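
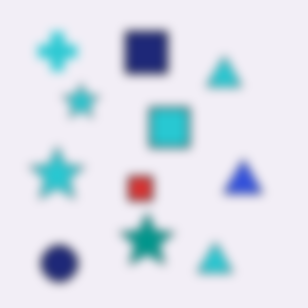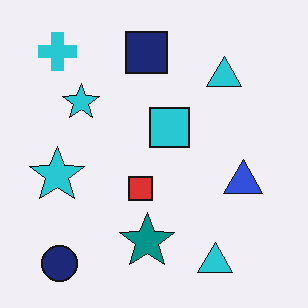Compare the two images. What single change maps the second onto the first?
This is the original image strongly gaussian-blurred.

Shape edges and outlines are uniformly softened across the whole image.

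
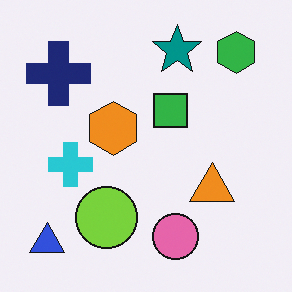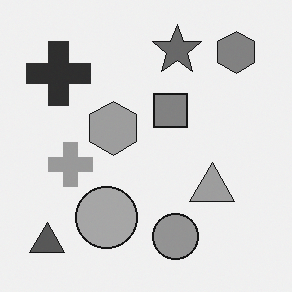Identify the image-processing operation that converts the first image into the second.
Converted to grayscale.

All color is removed — every shape is now a shade of grey.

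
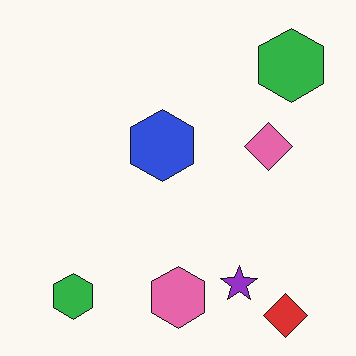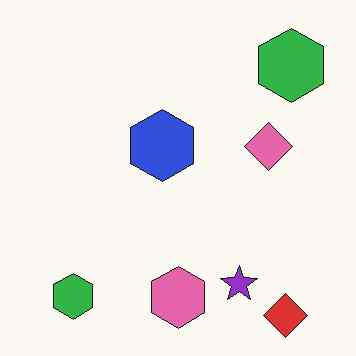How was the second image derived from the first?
The second image is the first given moderate JPEG compression.

Blocky 8×8 compression artifacts appear around shape edges and the flat background shows ringing — characteristic JPEG degradation.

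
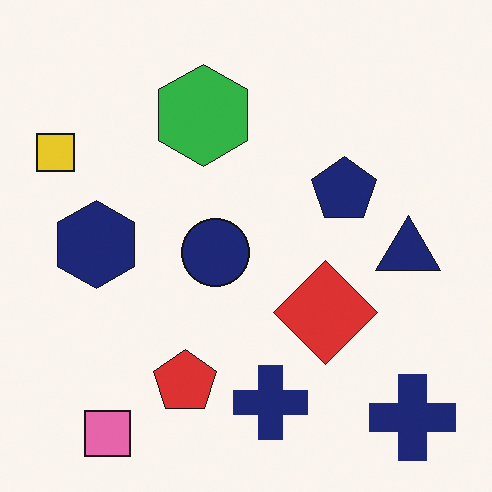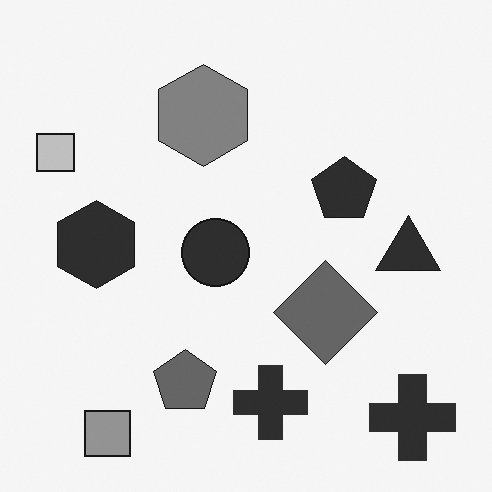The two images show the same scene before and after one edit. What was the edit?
Converted to grayscale.

All color is removed — every shape is now a shade of grey.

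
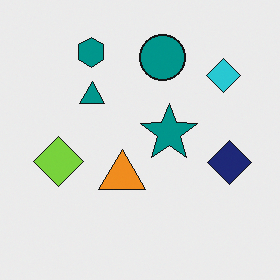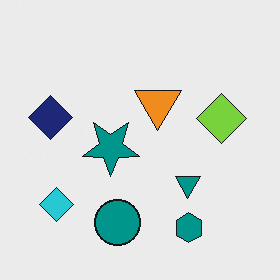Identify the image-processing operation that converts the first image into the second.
This is the original image rotated 180°.

The cyan diamond sits in the top-right of the first image and the bottom-left of the second — consistent with a whole-image 180° rotation.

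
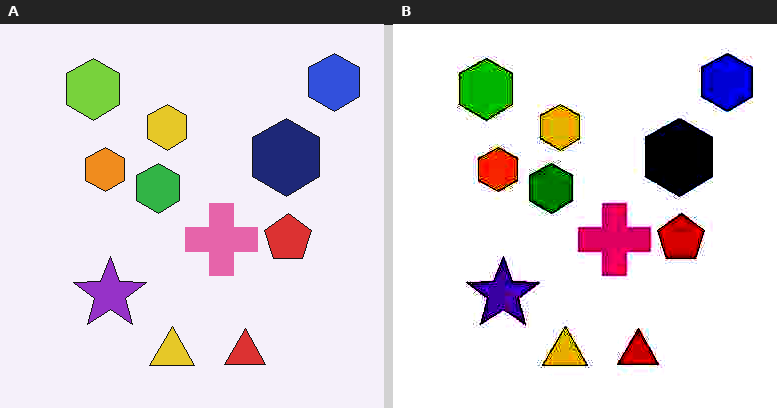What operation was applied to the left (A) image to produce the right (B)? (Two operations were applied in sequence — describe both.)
The image was degraded with heavy JPEG compression, then boosted in contrast.

Blocky 8×8 compression artifacts appear around shape edges and the flat background shows ringing — characteristic JPEG degradation. Tones are pushed away from mid-grey across the whole image — a global contrast change.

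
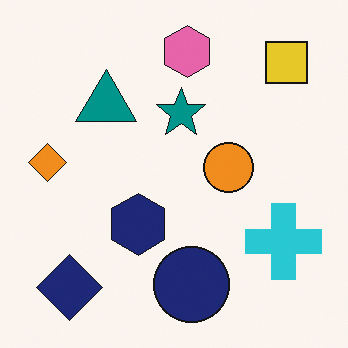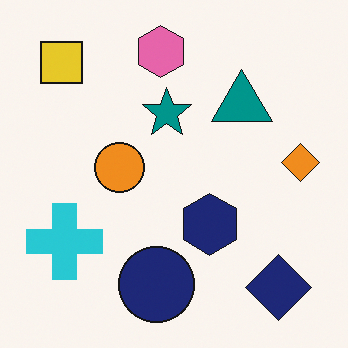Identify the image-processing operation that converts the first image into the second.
Flipped horizontally (left ↔ right).

The orange diamond is in the left of the first image and the right of the second — shapes on opposite sides of the vertical midline have swapped in a mirror flip.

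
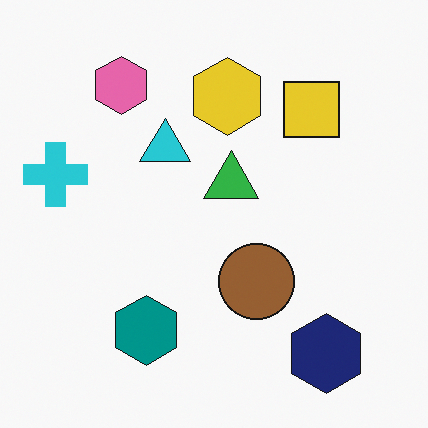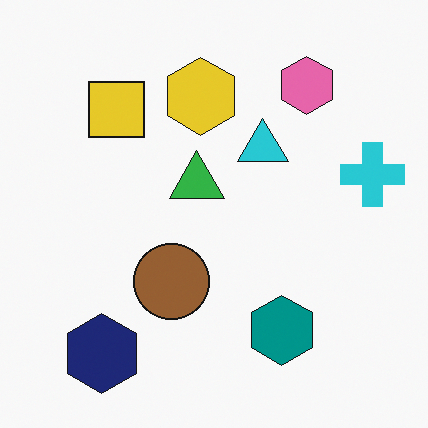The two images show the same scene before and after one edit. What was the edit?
The second image is the first flipped horizontally (left ↔ right).

The cyan cross is in the left of the first image and the right of the second — shapes on opposite sides of the vertical midline have swapped in a mirror flip.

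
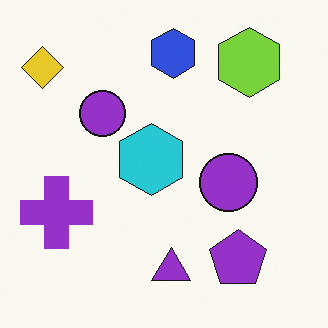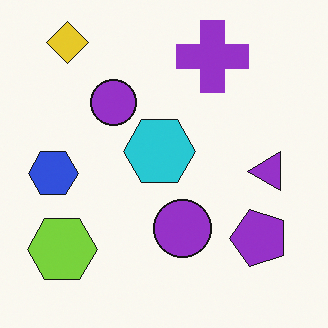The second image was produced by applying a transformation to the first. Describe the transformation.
This is the original image transposed (reflected across the top-left ↔ bottom-right diagonal).

Shapes have swapped their row and column positions — what was in the top-right is now in the bottom-left — a diagonal reflection.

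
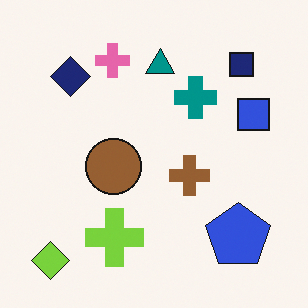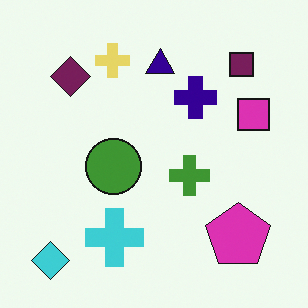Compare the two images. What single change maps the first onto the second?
It was hue-shifted by a moderate amount.

Every shape's color has rotated by the same amount around the hue wheel — a uniform hue shift.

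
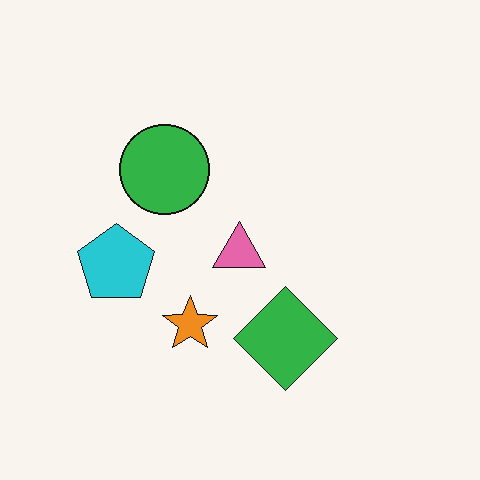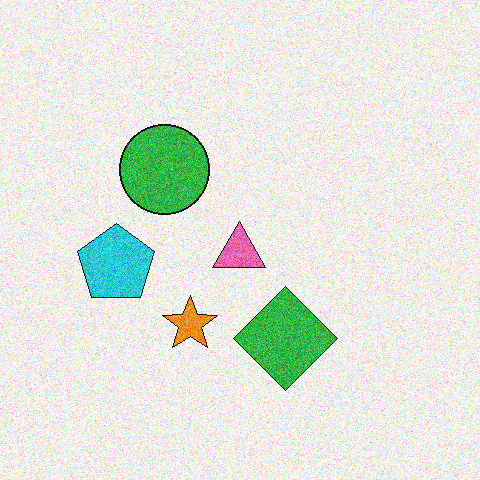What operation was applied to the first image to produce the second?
The image was degraded with moderate additive noise.

Random speckle covers the whole image, including the flat background.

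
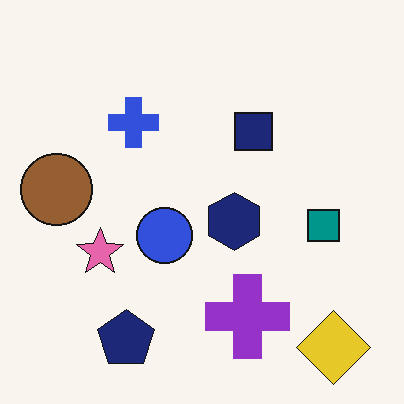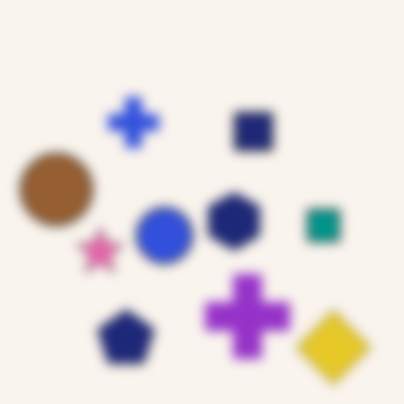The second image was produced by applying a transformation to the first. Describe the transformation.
The image was strongly gaussian-blurred.

Shape edges and outlines are uniformly softened across the whole image.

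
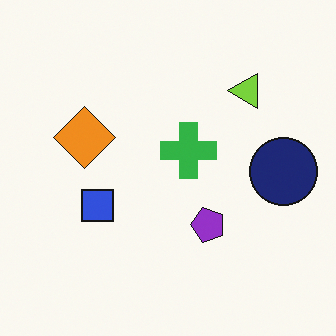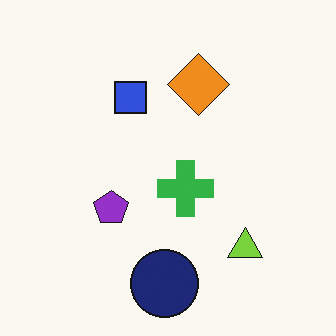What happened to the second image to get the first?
The image was rotated 90° counter-clockwise.

The navy circle sits in the bottom of the second image and the right of the first — consistent with a whole-image 90° counter-clockwise rotation.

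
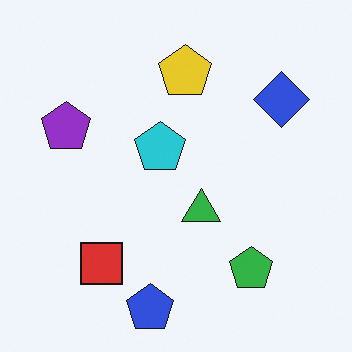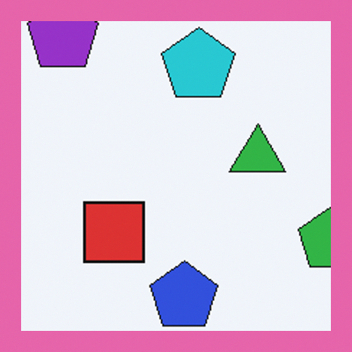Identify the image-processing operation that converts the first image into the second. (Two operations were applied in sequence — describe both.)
It was cropped tightly and scaled back up, then framed with a pink border.

The visible shapes are larger and the field of view is narrower; shapes near the original edges may be partly or wholly outside the frame — a crop-and-rescale. A solid pink frame runs around the edge of the second image, with the content slightly shrunk inside it.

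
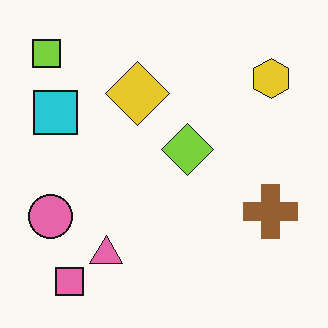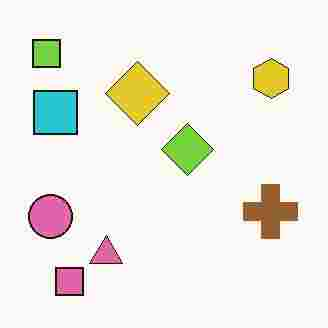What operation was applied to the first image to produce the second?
It was heavily JPEG-compressed with obvious blocking artifacts.

Blocky 8×8 compression artifacts appear around shape edges and the flat background shows ringing — characteristic JPEG degradation.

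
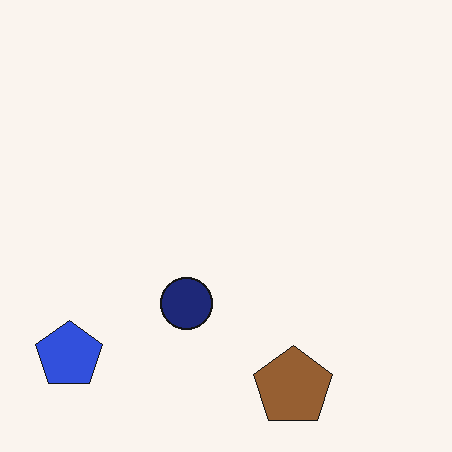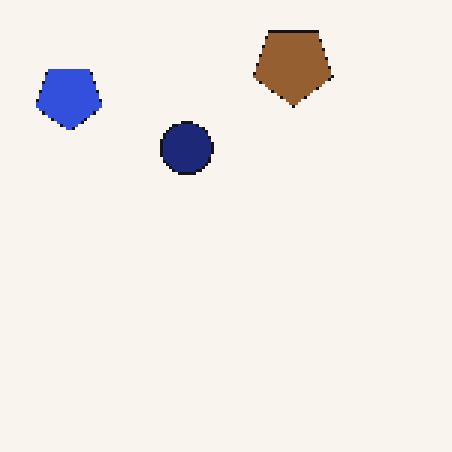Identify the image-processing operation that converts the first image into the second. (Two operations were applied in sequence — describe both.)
This is the original image flipped vertically (top ↔ bottom), then lightly pixelated (a mild mosaic effect).

The brown pentagon is in the bottom of the first image and the top of the second — shapes on opposite sides of the horizontal midline have swapped in a mirror flip. Shapes are reduced to large square blocks; fine edges and outlines are lost — a downscale-then-upscale (mosaic) effect.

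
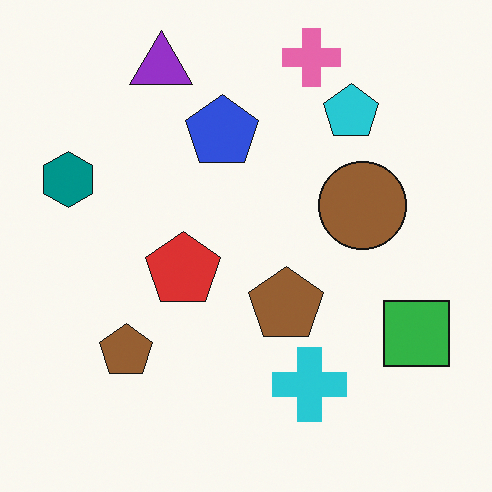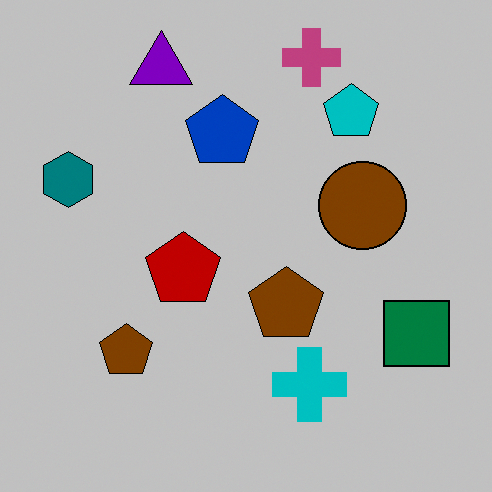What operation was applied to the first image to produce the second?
The image was heavily posterized to just a handful of flat colors.

Each flat color has snapped to a coarser quantized level — most visibly, the near-white background has dropped to a flat grey.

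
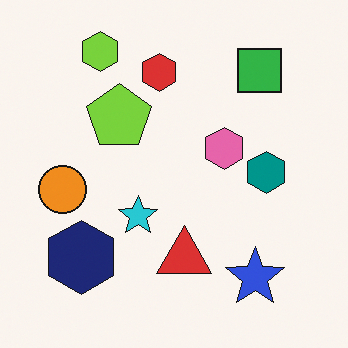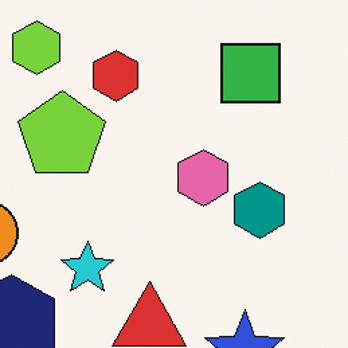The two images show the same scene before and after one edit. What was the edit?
Cropped to a modestly smaller region and rescaled.

The visible shapes are larger and the field of view is narrower; shapes near the original edges may be partly or wholly outside the frame — a crop-and-rescale.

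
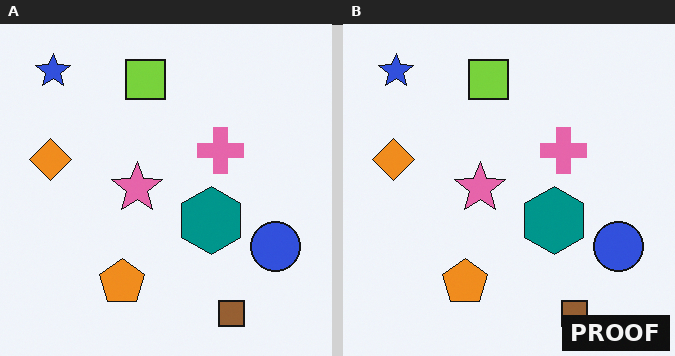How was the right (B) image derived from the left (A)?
The image was watermarked with the text "PROOF" in the lower-right corner.

A dark label reading "PROOF" appears in the lower-right corner.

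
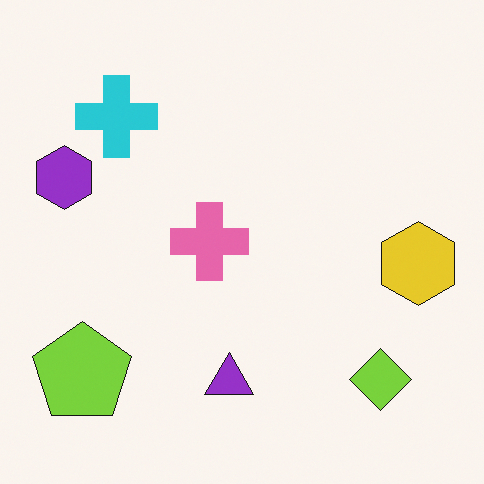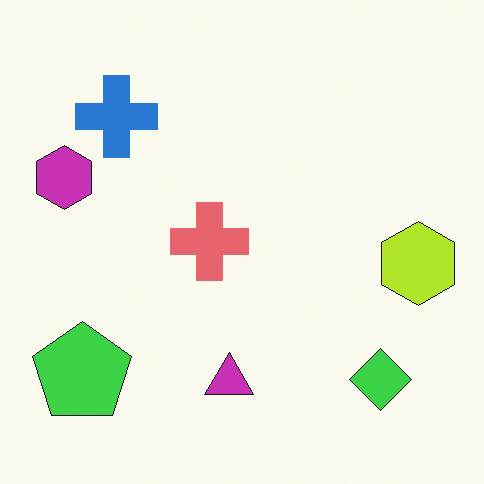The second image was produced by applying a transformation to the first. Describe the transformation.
The image was hue-shifted by a small amount.

Every shape's color has rotated by the same amount around the hue wheel — a uniform hue shift.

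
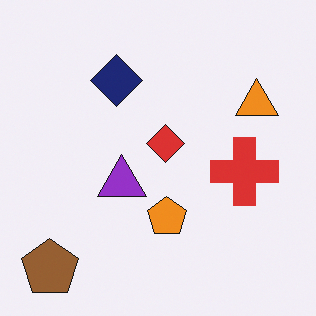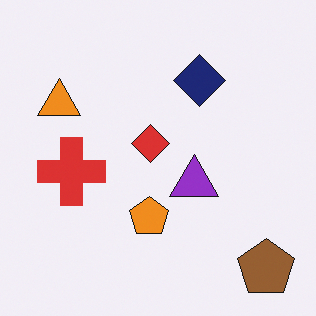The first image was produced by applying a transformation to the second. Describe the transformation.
Flipped horizontally (left ↔ right).

The brown pentagon is in the bottom-right of the second image and the bottom-left of the first — shapes on opposite sides of the vertical midline have swapped in a mirror flip.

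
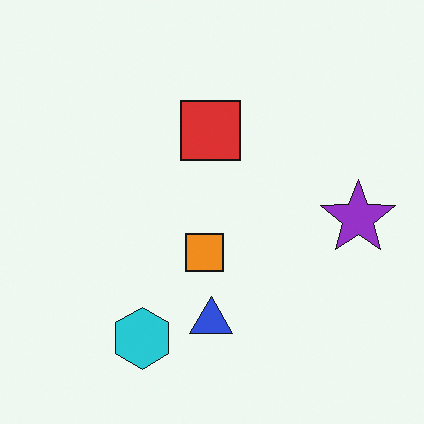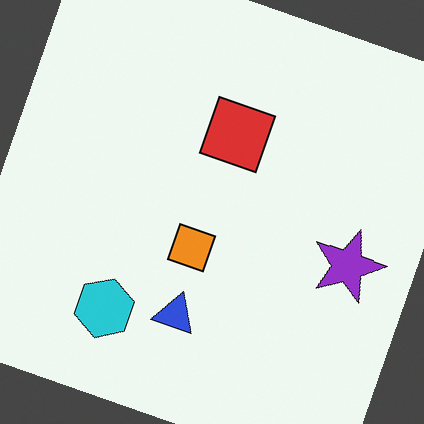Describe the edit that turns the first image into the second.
It was rotated clockwise by a moderate amount.

Every shape is tilted by the same angle and the image corners show triangular fill wedges — a whole-image rotation by a non-right angle.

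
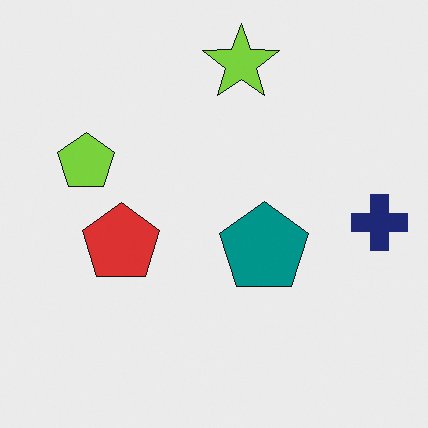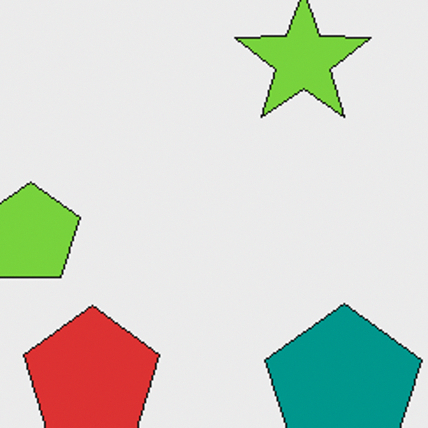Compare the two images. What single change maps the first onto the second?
The image was cropped to a noticeably smaller region and rescaled.

The visible shapes are larger and the field of view is narrower; shapes near the original edges may be partly or wholly outside the frame — a crop-and-rescale.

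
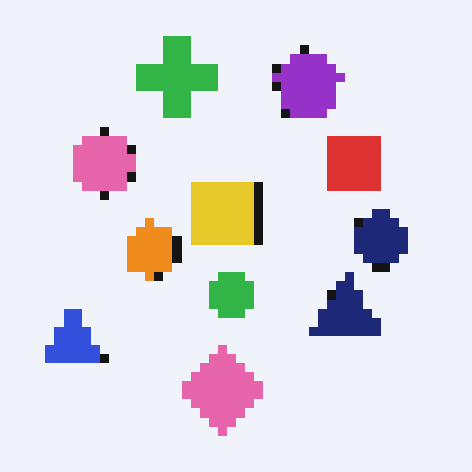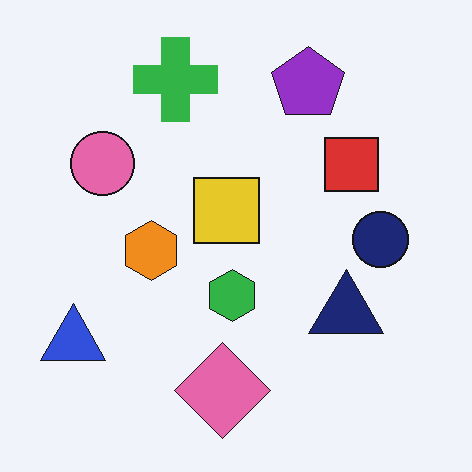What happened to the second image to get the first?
The first image is the second heavily pixelated into large blocks.

Shapes are reduced to large square blocks; fine edges and outlines are lost — a downscale-then-upscale (mosaic) effect.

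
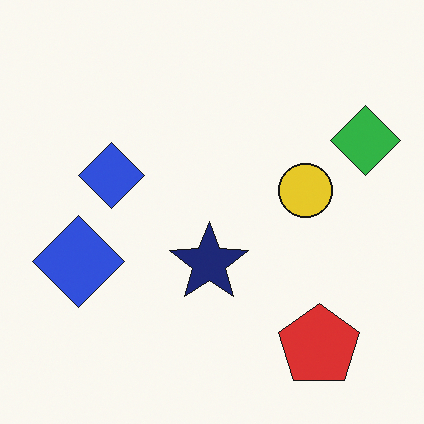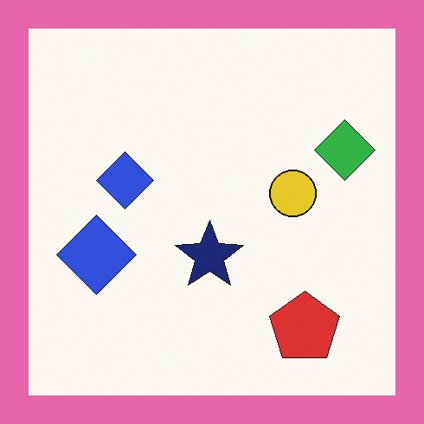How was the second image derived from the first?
The image was framed with a pink border.

A solid pink frame runs around the edge of the second image, with the content slightly shrunk inside it.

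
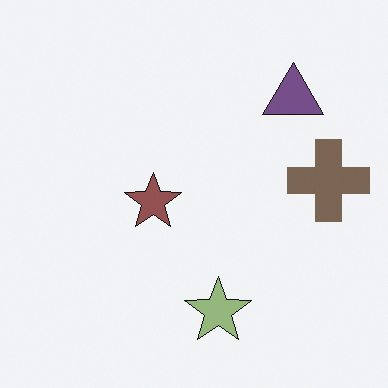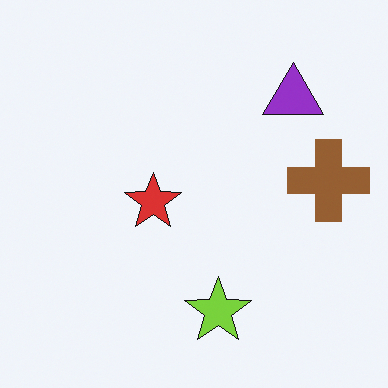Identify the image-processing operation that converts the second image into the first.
This is the original image made much more muted (saturation change).

All colors are more muted and greyish — a global saturation change.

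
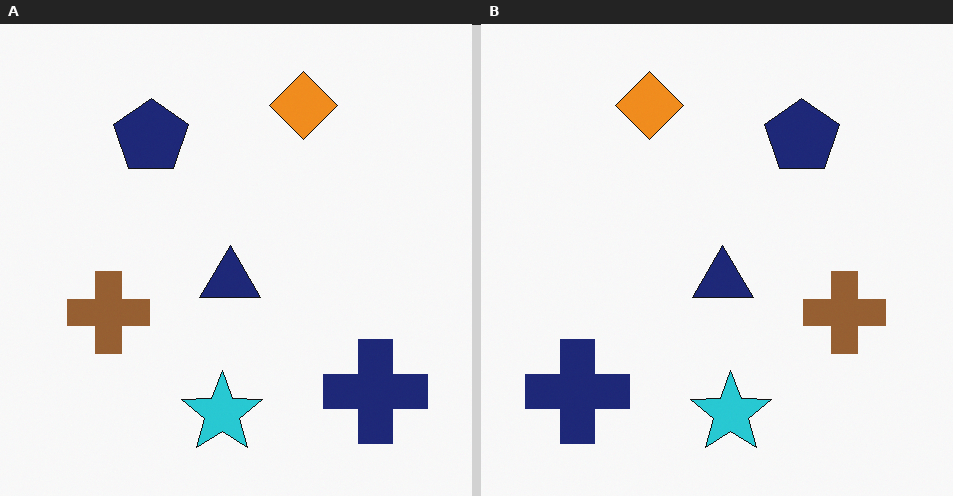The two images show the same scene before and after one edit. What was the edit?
This is the original image flipped horizontally (left ↔ right).

The navy cross is in the bottom-right of the left (A) image and the bottom-left of the right (B) — shapes on opposite sides of the vertical midline have swapped in a mirror flip.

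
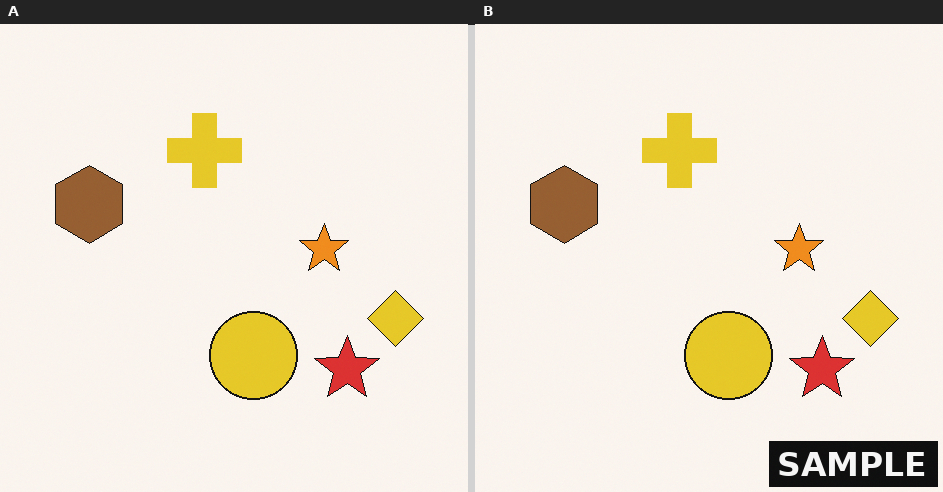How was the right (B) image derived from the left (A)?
The right (B) image is the left (A) watermarked with the text "SAMPLE" in the lower-right corner.

A dark label reading "SAMPLE" appears in the lower-right corner.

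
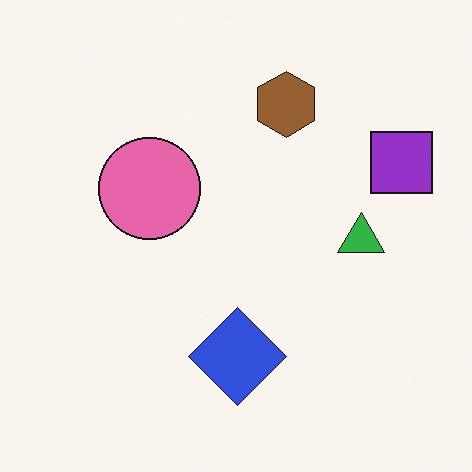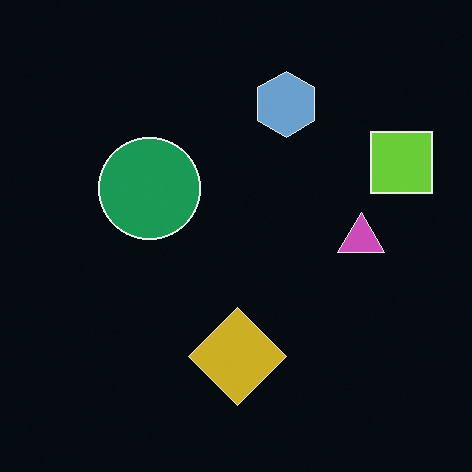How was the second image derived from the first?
This is the original image color-inverted (negative).

The light background has become dark and every shape's color is its complement — a photographic negative.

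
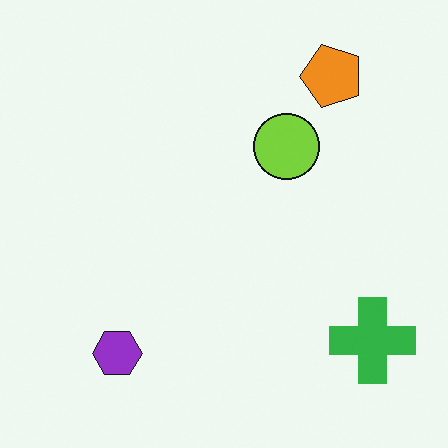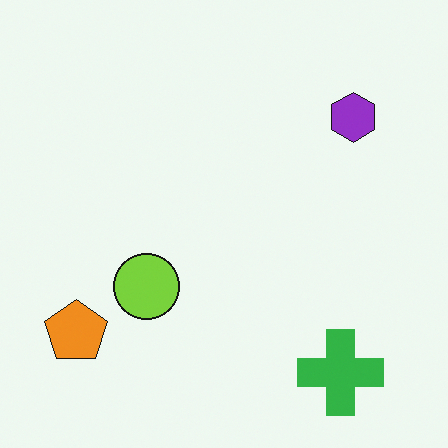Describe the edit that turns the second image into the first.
The first image is the second transposed (reflected across the top-left ↔ bottom-right diagonal).

Shapes have swapped their row and column positions — what was in the top-right is now in the bottom-left — a diagonal reflection.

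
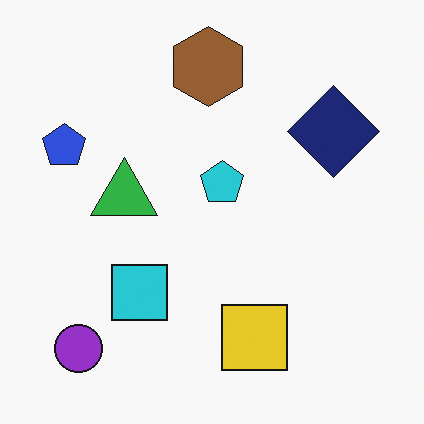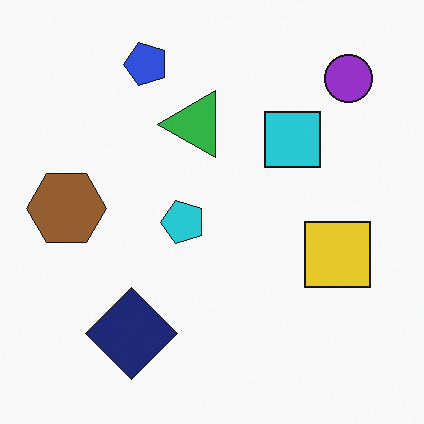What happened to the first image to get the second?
The image was transposed (reflected across the top-left ↔ bottom-right diagonal).

Shapes have swapped their row and column positions — what was in the top-right is now in the bottom-left — a diagonal reflection.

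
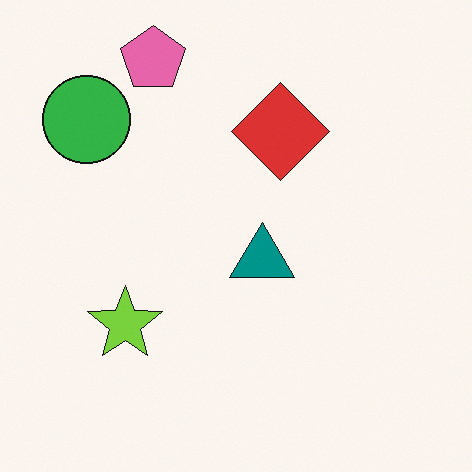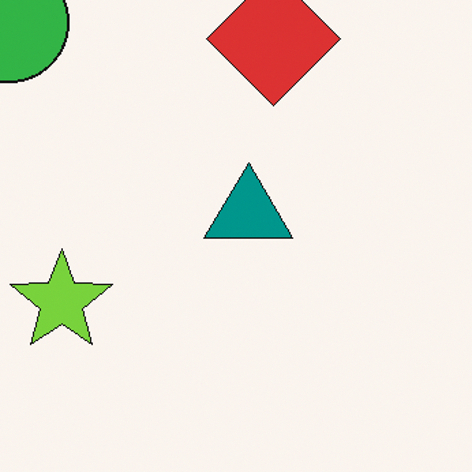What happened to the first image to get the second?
The transformation is: cropped to a modestly smaller region and rescaled.

The visible shapes are larger and the field of view is narrower; shapes near the original edges may be partly or wholly outside the frame — a crop-and-rescale.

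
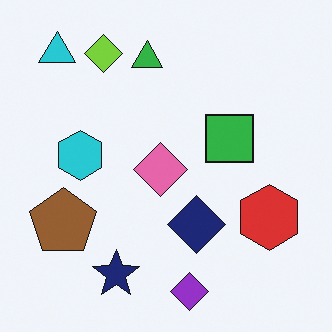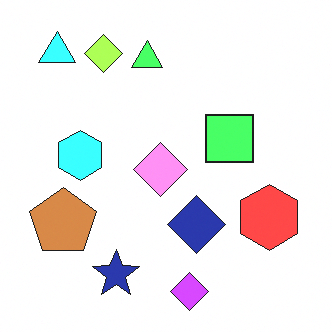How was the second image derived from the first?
The transformation is: noticeably brightened.

Every pixel — background and shapes alike — is uniformly brightened.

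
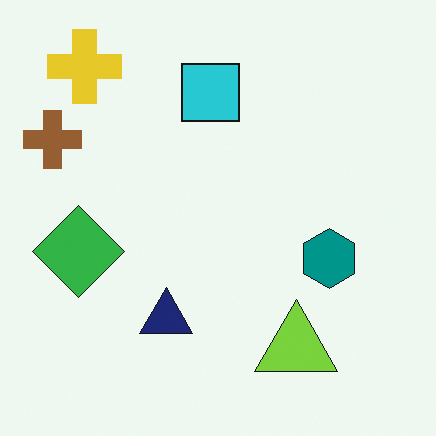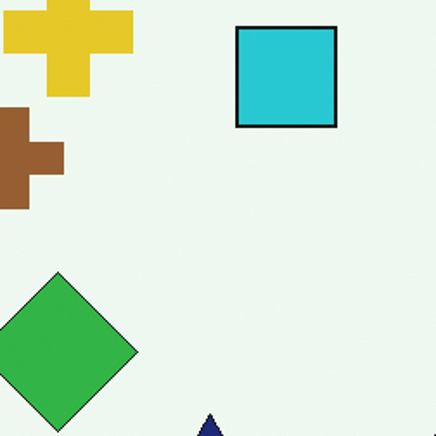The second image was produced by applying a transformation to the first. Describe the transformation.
The second image is the first cropped tightly and scaled back up.

The visible shapes are larger and the field of view is narrower; shapes near the original edges may be partly or wholly outside the frame — a crop-and-rescale.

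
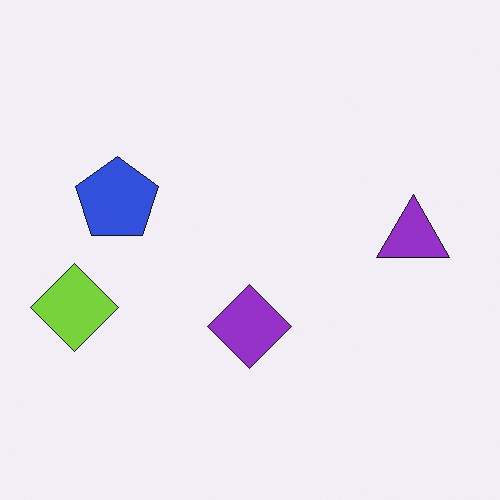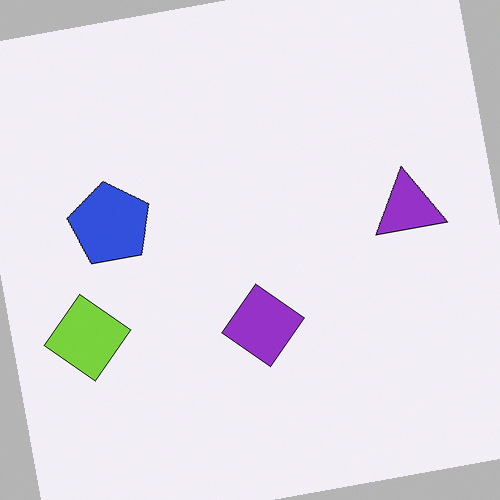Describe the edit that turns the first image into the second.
The second image is the first rotated counter-clockwise by a few degrees.

Every shape is tilted by the same angle and the image corners show triangular fill wedges — a whole-image rotation by a non-right angle.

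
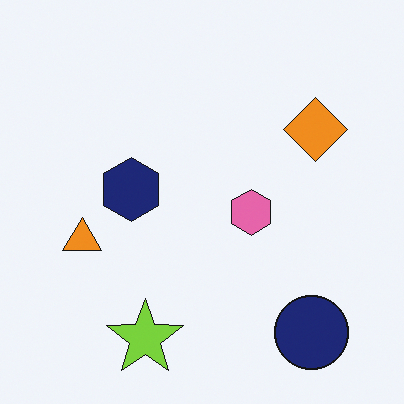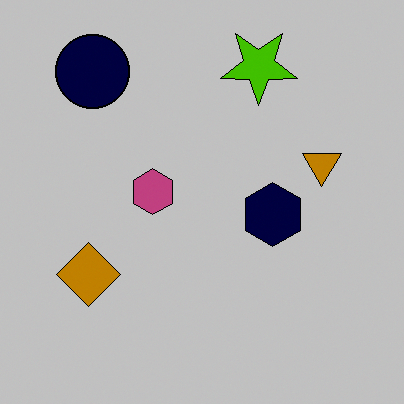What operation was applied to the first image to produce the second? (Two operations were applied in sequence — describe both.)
Aggressively posterized, then rotated 180°.

Each flat color has snapped to a coarser quantized level — most visibly, the near-white background has dropped to a flat grey. The navy circle sits in the bottom-right of the first image and the top-left of the second — consistent with a whole-image 180° rotation.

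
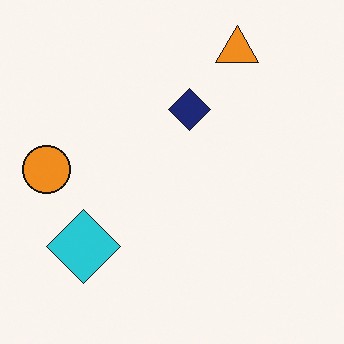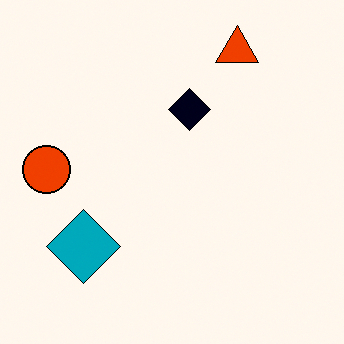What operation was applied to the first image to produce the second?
The second image is the first given much higher contrast.

Tones are pushed away from mid-grey across the whole image — a global contrast change.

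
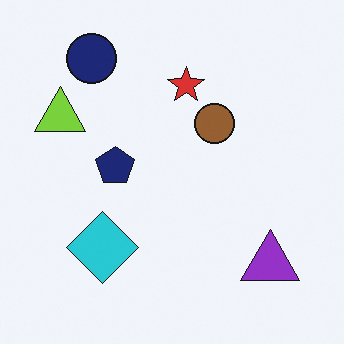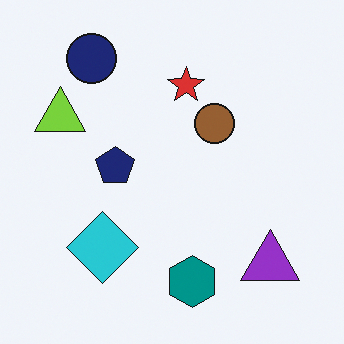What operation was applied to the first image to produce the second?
Overlaid with an additional teal hexagon.

A teal hexagon appears in the second image that is absent from the first.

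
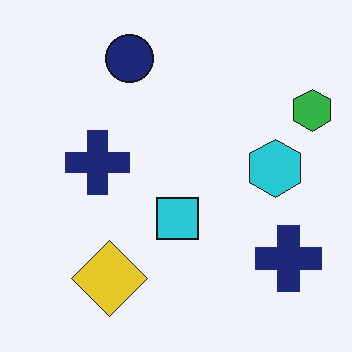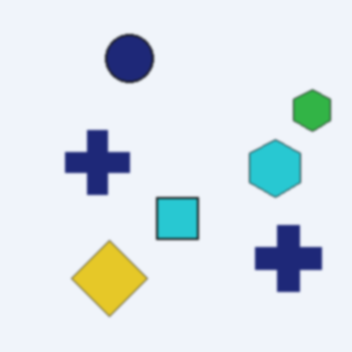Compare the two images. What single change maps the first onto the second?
Slightly softened.

Shape edges and outlines are uniformly softened across the whole image.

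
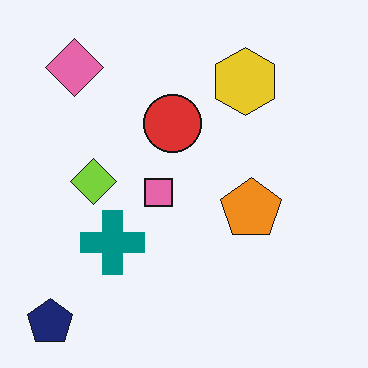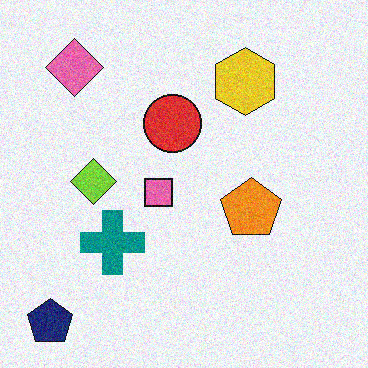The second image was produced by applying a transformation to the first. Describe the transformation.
The second image is the first degraded with moderate additive noise.

Random speckle covers the whole image, including the flat background.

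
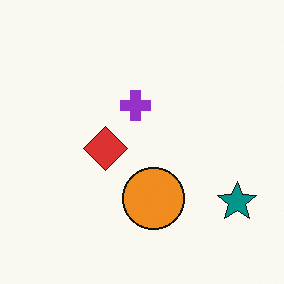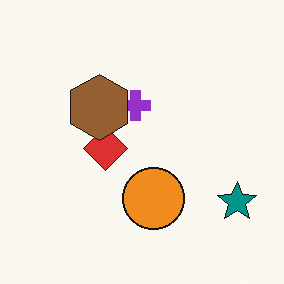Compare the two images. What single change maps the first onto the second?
The image was overlaid with an additional brown hexagon.

A brown hexagon appears in the second image that is absent from the first.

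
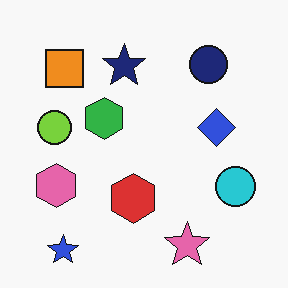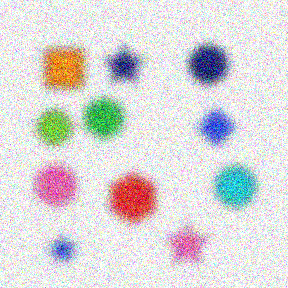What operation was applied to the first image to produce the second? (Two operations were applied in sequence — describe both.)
The transformation is: moderately blurred, then degraded with strong gaussian noise.

Shape edges and outlines are uniformly softened across the whole image. Random speckle covers the whole image, including the flat background.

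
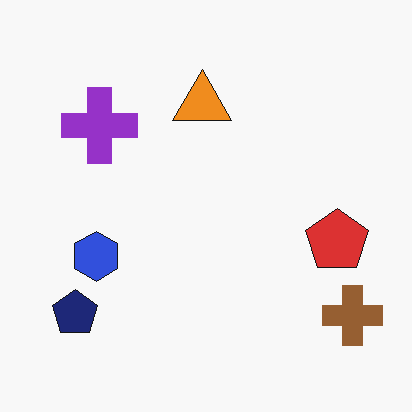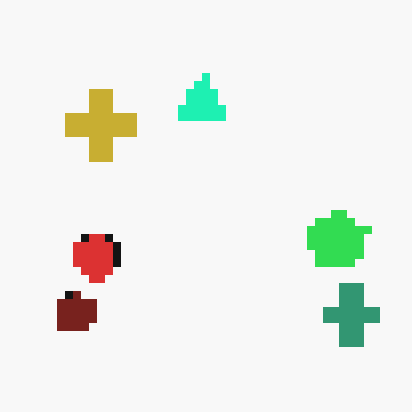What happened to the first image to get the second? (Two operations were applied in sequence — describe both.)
This is the original image hue-shifted by a moderate amount, then moderately pixelated.

Every shape's color has rotated by the same amount around the hue wheel — a uniform hue shift. Shapes are reduced to large square blocks; fine edges and outlines are lost — a downscale-then-upscale (mosaic) effect.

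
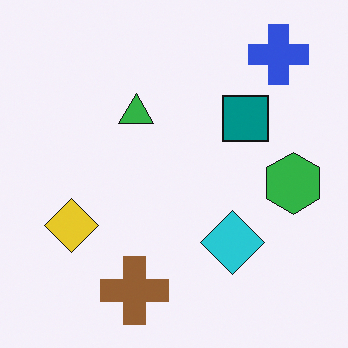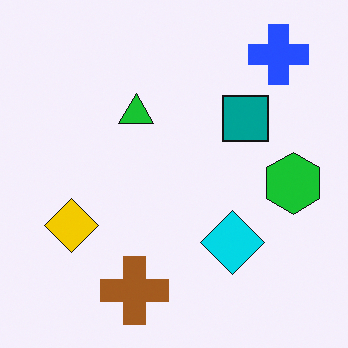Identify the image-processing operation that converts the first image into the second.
The transformation is: slightly oversaturated.

All colors are more vivid — a global saturation change.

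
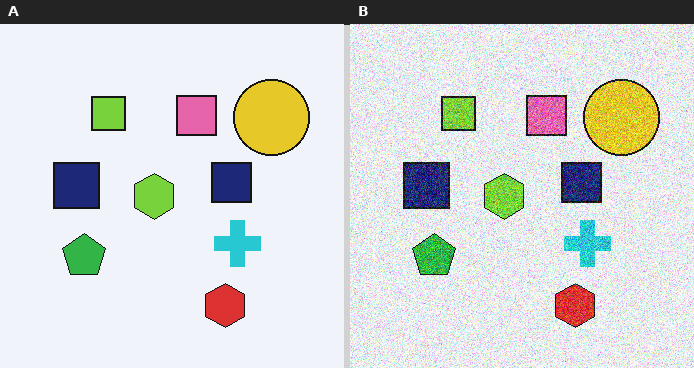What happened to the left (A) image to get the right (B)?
The image was degraded with a thick layer of grain.

Random speckle covers the whole image, including the flat background.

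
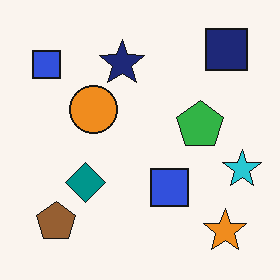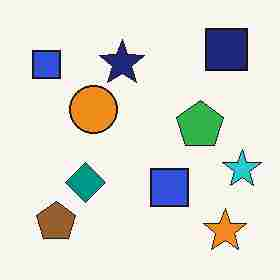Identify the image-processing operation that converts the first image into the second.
It was heavily JPEG-compressed with obvious blocking artifacts.

Blocky 8×8 compression artifacts appear around shape edges and the flat background shows ringing — characteristic JPEG degradation.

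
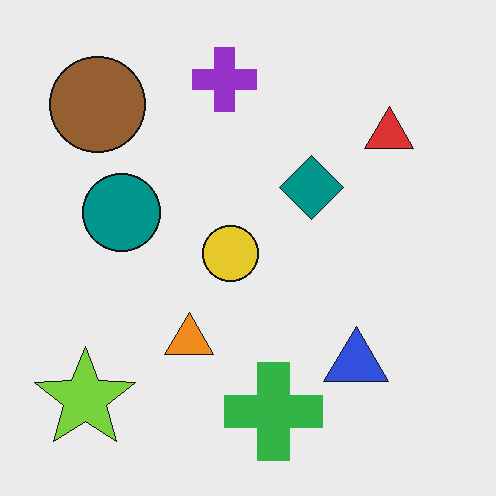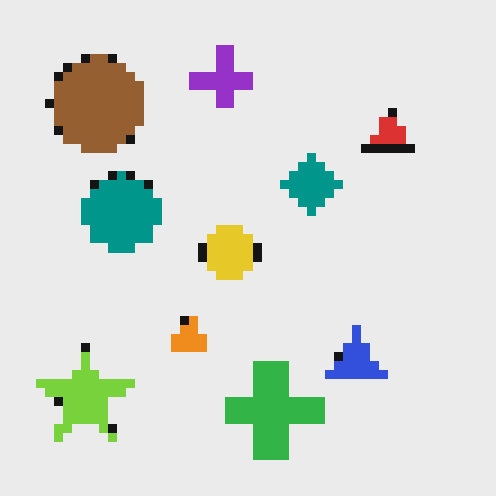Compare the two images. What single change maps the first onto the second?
This is the original image coarsely pixelated.

Shapes are reduced to large square blocks; fine edges and outlines are lost — a downscale-then-upscale (mosaic) effect.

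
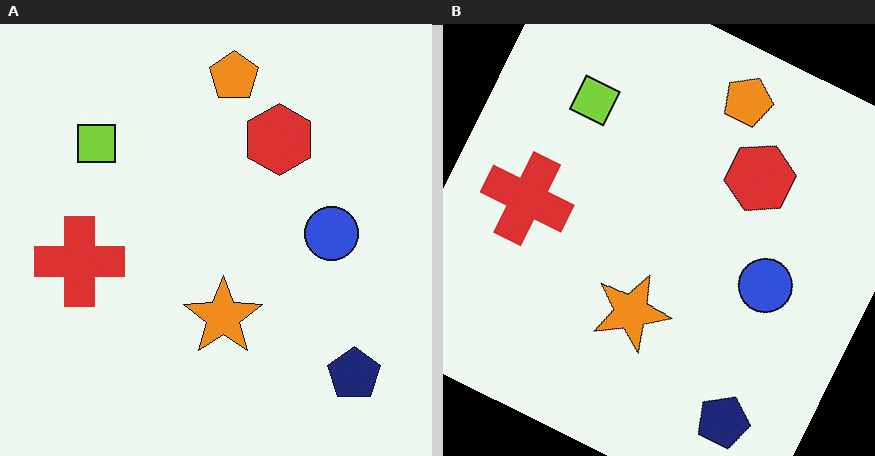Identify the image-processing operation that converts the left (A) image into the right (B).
It was rotated clockwise by a moderate amount.

Every shape is tilted by the same angle and the image corners show triangular fill wedges — a whole-image rotation by a non-right angle.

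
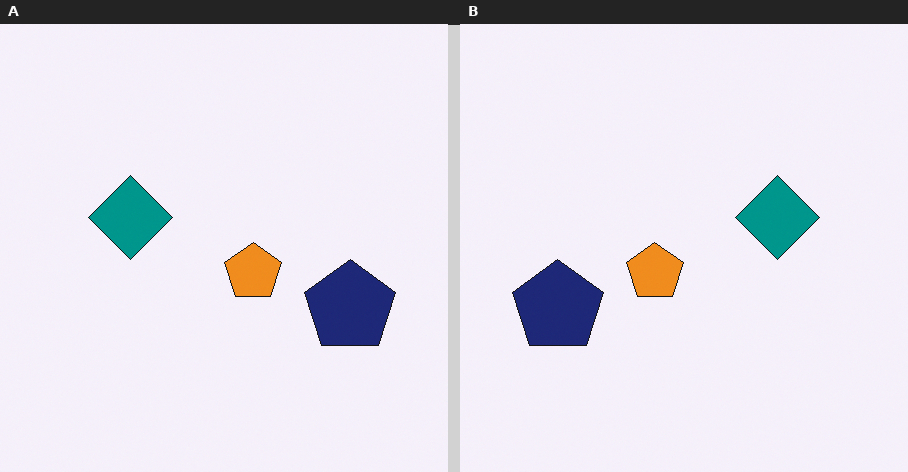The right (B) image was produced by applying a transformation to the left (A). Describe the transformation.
The right (B) image is the left (A) flipped horizontally (left ↔ right).

The navy pentagon is in the right of the left (A) image and the left of the right (B) — shapes on opposite sides of the vertical midline have swapped in a mirror flip.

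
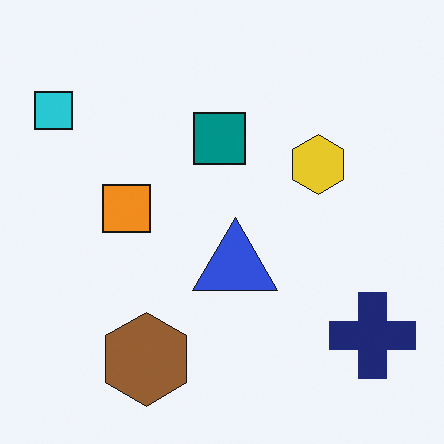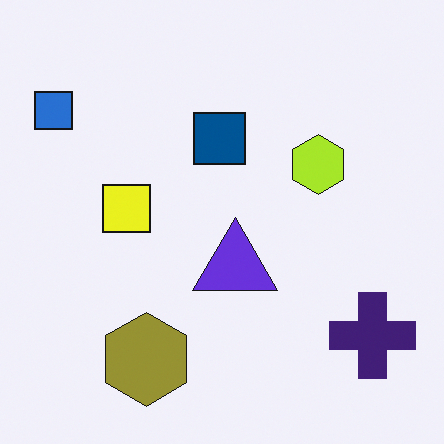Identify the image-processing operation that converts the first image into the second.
The image was hue-shifted by a small amount.

Every shape's color has rotated by the same amount around the hue wheel — a uniform hue shift.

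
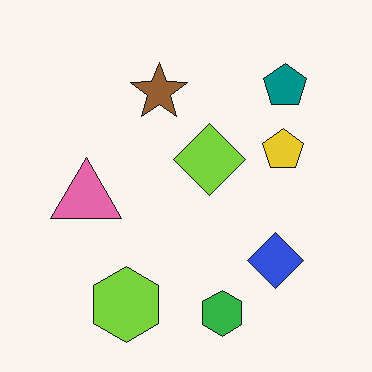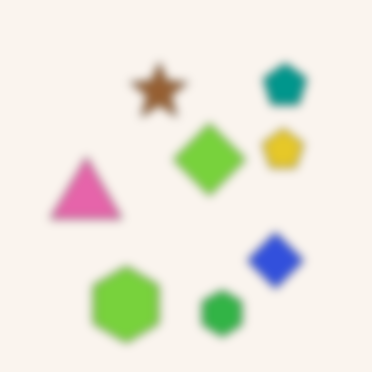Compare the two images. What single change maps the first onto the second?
The image was moderately blurred.

Shape edges and outlines are uniformly softened across the whole image.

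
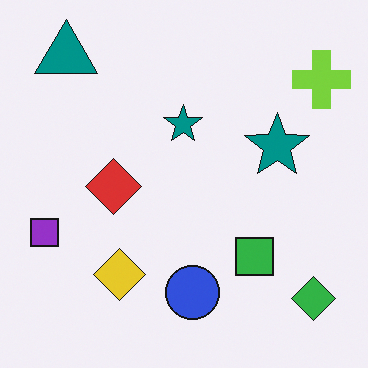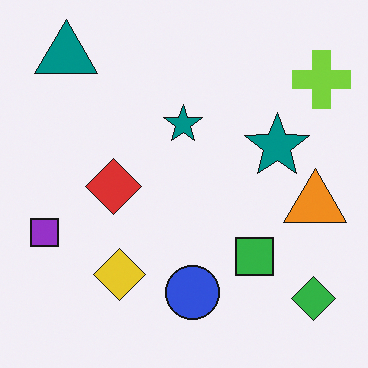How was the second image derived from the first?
The image was overlaid with an additional orange triangle.

An orange triangle appears in the second image that is absent from the first.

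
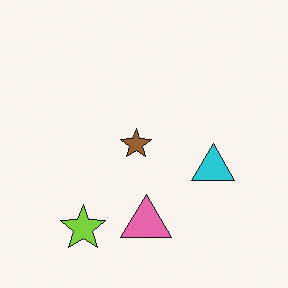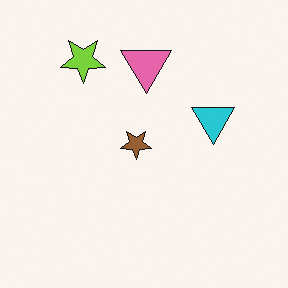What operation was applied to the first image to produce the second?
The second image is the first flipped vertically (top ↔ bottom).

The lime star is in the bottom-left of the first image and the top-left of the second — shapes on opposite sides of the horizontal midline have swapped in a mirror flip.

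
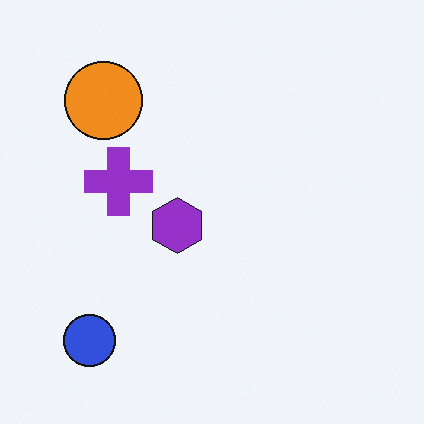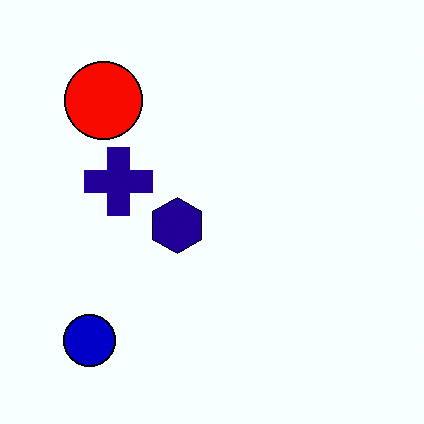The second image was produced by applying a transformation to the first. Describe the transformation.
The transformation is: boosted in contrast.

Tones are pushed away from mid-grey across the whole image — a global contrast change.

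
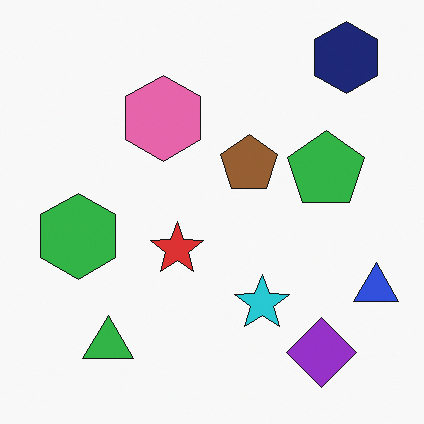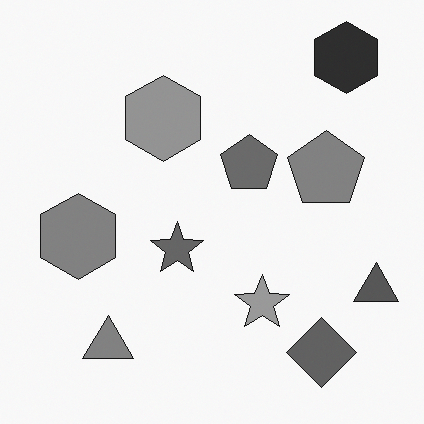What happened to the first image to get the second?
The transformation is: converted to grayscale.

All color is removed — every shape is now a shade of grey.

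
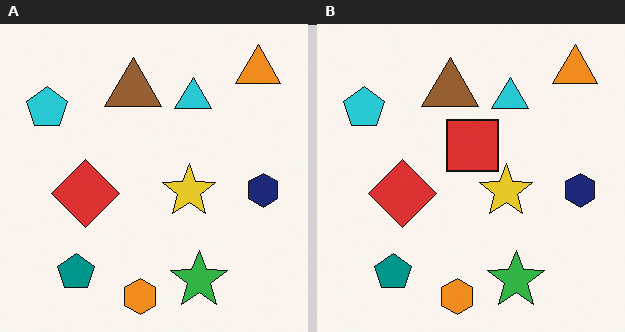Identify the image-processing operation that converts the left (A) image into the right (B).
This is the original image overlaid with an additional red square.

A red square appears in the right (B) image that is absent from the left (A).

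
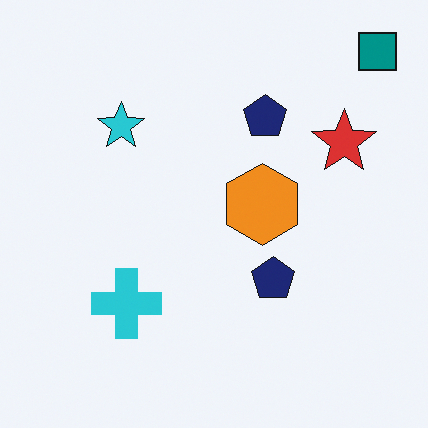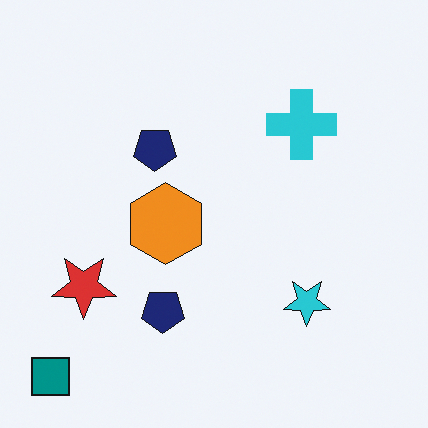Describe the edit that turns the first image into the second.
The image was rotated 180°.

The teal square sits in the top-right of the first image and the bottom-left of the second — consistent with a whole-image 180° rotation.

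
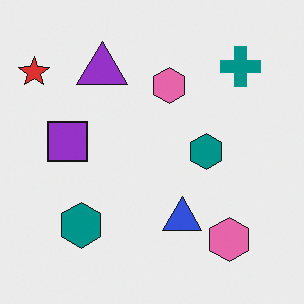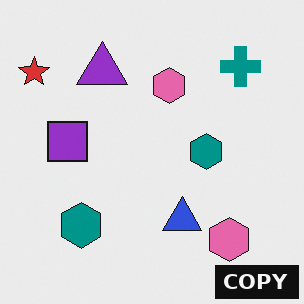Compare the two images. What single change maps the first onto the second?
The image was watermarked with the text "COPY" in the lower-right corner.

A dark label reading "COPY" appears in the lower-right corner.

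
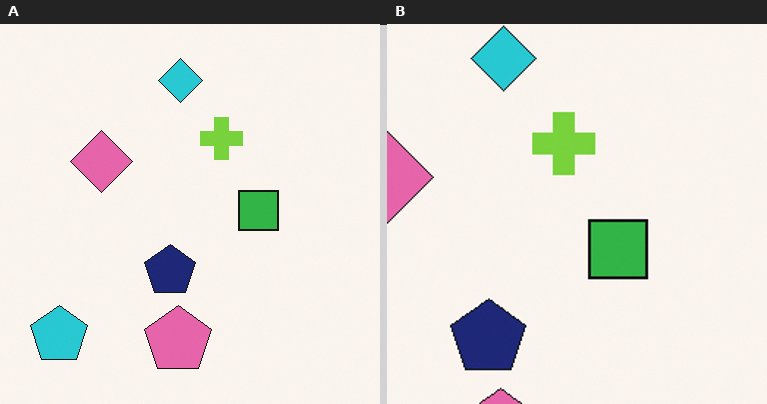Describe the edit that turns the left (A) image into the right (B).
It was cropped slightly and scaled back up.

The visible shapes are larger and the field of view is narrower; shapes near the original edges may be partly or wholly outside the frame — a crop-and-rescale.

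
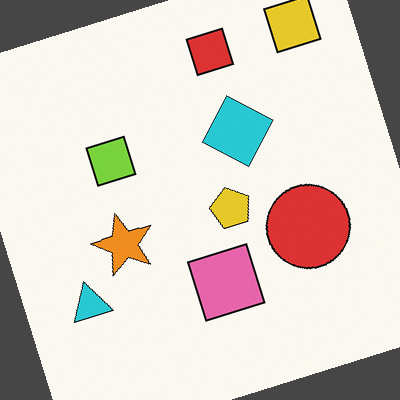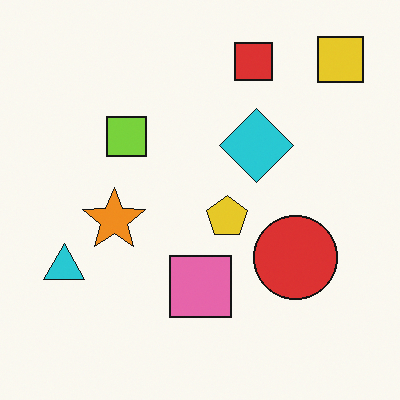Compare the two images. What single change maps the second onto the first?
This is the original image rotated counter-clockwise by a clearly visible amount.

Every shape is tilted by the same angle and the image corners show triangular fill wedges — a whole-image rotation by a non-right angle.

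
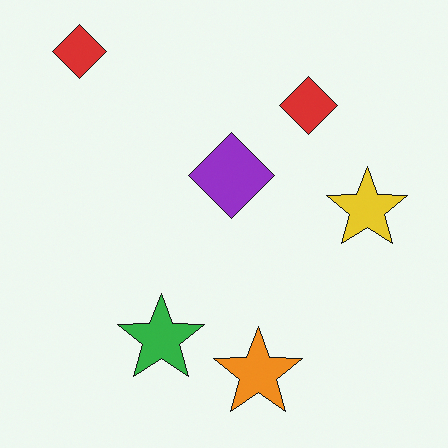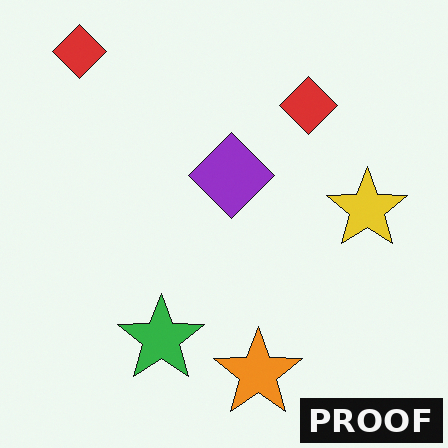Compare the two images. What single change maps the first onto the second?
Watermarked with the text "PROOF" in the lower-right corner.

A dark label reading "PROOF" appears in the lower-right corner.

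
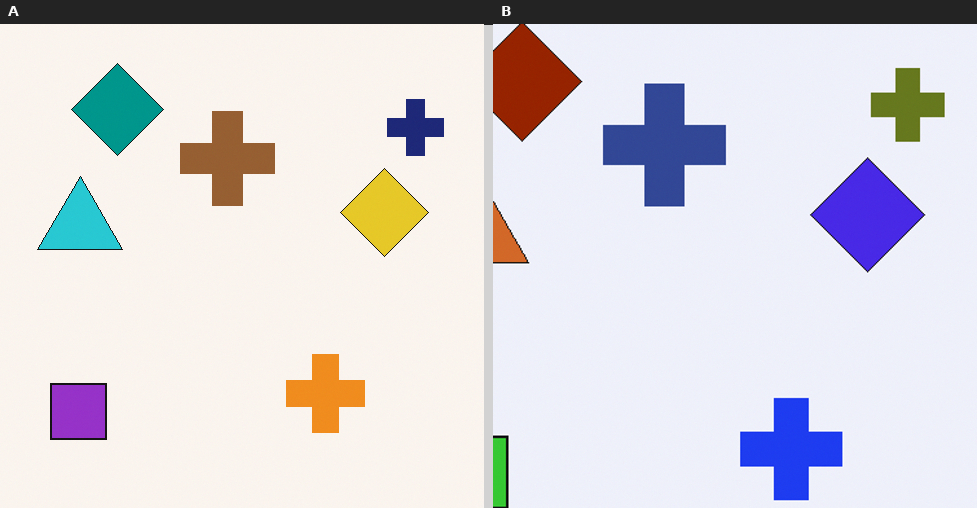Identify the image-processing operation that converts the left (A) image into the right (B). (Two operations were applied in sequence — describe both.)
This is the original image cropped to a modestly smaller region and rescaled, then hue-shifted through roughly half the color wheel.

The visible shapes are larger and the field of view is narrower; shapes near the original edges may be partly or wholly outside the frame — a crop-and-rescale. Every shape's color has rotated by the same amount around the hue wheel — a uniform hue shift.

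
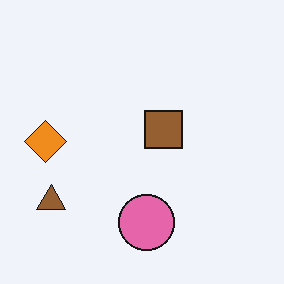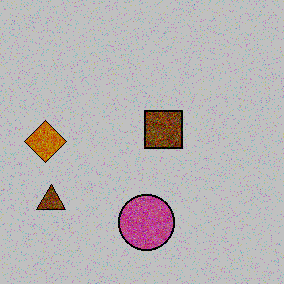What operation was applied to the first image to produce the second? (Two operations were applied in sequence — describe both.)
The second image is the first degraded with moderate additive noise, then aggressively posterized.

Random speckle covers the whole image, including the flat background. Each flat color has snapped to a coarser quantized level — most visibly, the near-white background has dropped to a flat grey.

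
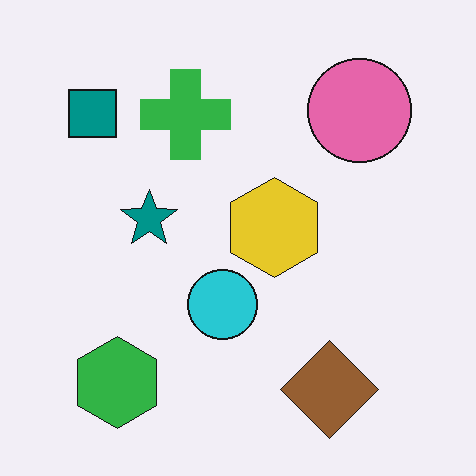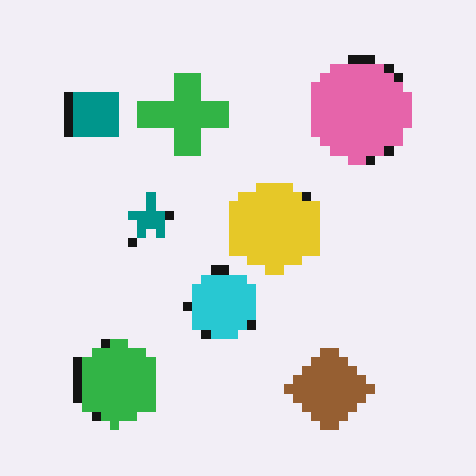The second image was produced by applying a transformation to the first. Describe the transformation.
This is the original image coarsely pixelated.

Shapes are reduced to large square blocks; fine edges and outlines are lost — a downscale-then-upscale (mosaic) effect.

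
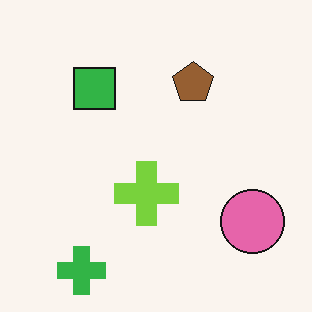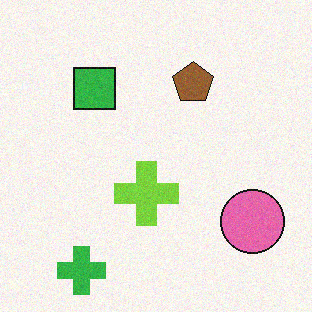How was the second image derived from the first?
It was degraded with a light layer of grain.

Random speckle covers the whole image, including the flat background.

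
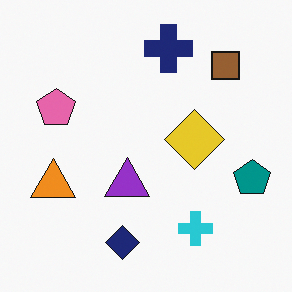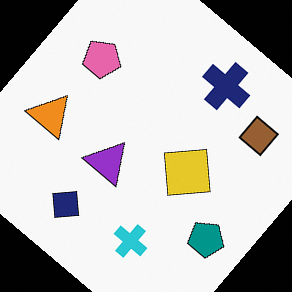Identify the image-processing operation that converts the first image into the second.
The second image is the first rotated clockwise by a large amount — several tens of degrees.

Every shape is tilted by the same angle and the image corners show triangular fill wedges — a whole-image rotation by a non-right angle.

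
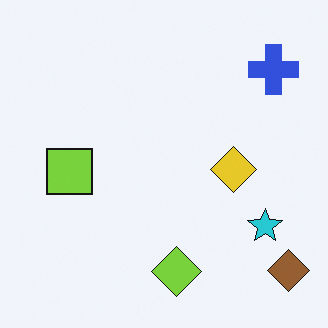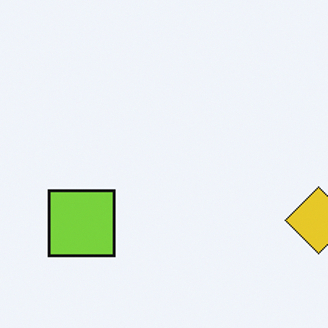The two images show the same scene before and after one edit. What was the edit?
Cropped to a modestly smaller region and rescaled.

The visible shapes are larger and the field of view is narrower; shapes near the original edges may be partly or wholly outside the frame — a crop-and-rescale.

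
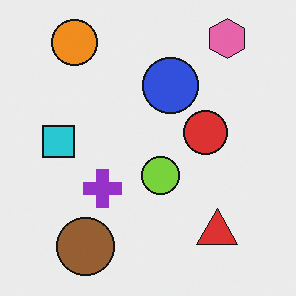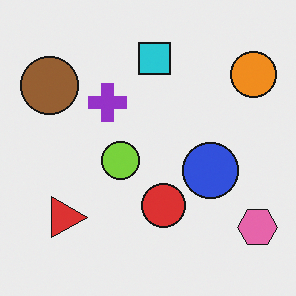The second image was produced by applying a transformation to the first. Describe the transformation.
It was rotated 90° clockwise.

The pink hexagon sits in the top-right of the first image and the bottom-right of the second — consistent with a whole-image 90° clockwise rotation.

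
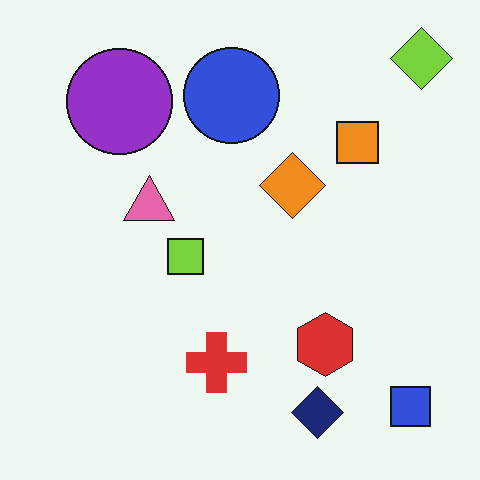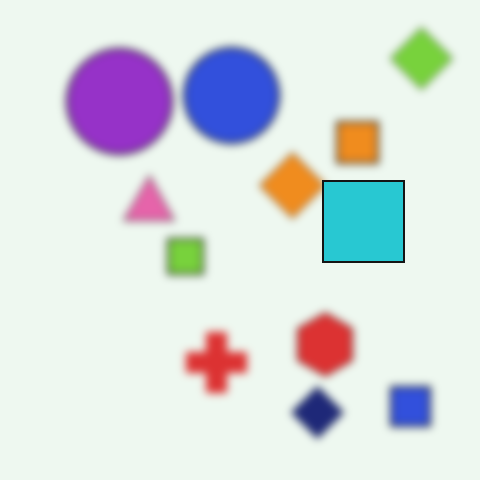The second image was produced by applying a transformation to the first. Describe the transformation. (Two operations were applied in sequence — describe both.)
It was noticeably gaussian-blurred, then overlaid with an additional cyan square.

Shape edges and outlines are uniformly softened across the whole image. A cyan square appears in the second image that is absent from the first.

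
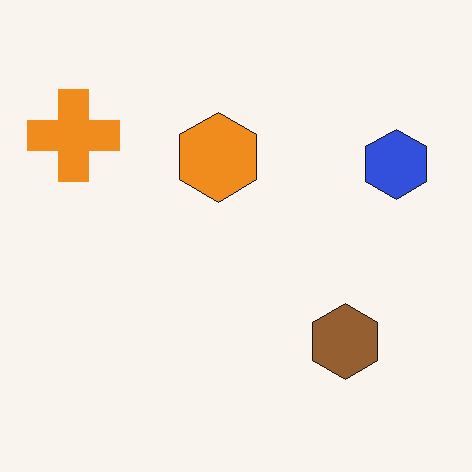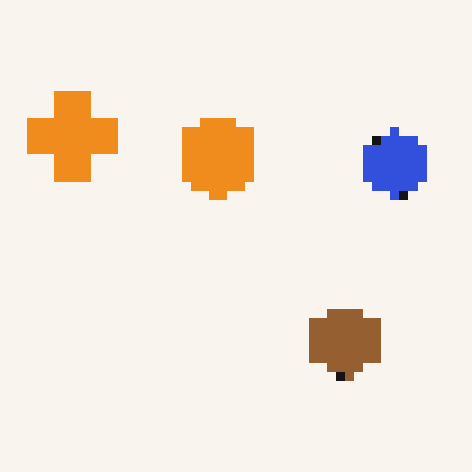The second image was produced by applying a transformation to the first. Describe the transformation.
The transformation is: heavily pixelated into large blocks.

Shapes are reduced to large square blocks; fine edges and outlines are lost — a downscale-then-upscale (mosaic) effect.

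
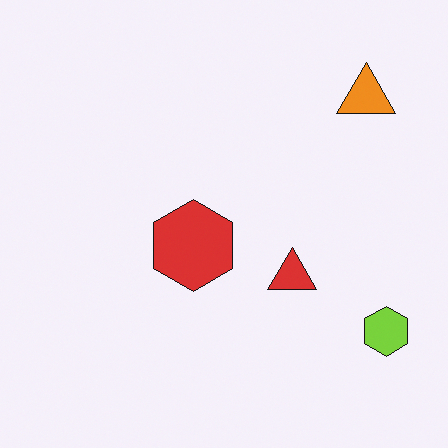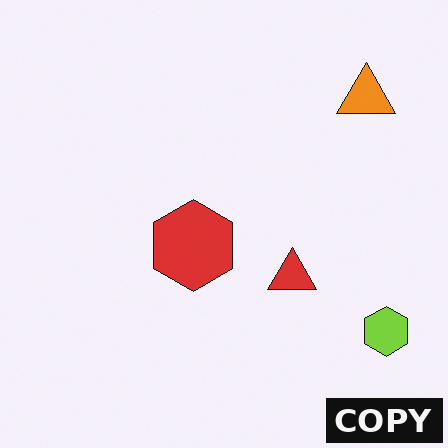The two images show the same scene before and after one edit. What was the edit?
The second image is the first watermarked with the text "COPY" in the lower-right corner.

A dark label reading "COPY" appears in the lower-right corner.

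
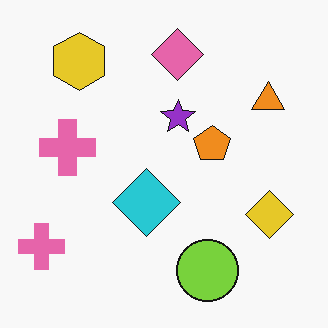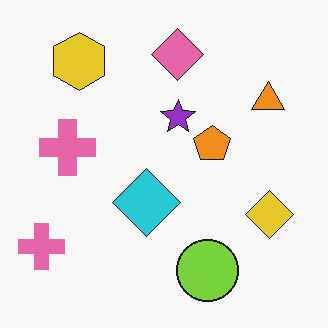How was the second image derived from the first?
The image was given moderate JPEG compression.

Blocky 8×8 compression artifacts appear around shape edges and the flat background shows ringing — characteristic JPEG degradation.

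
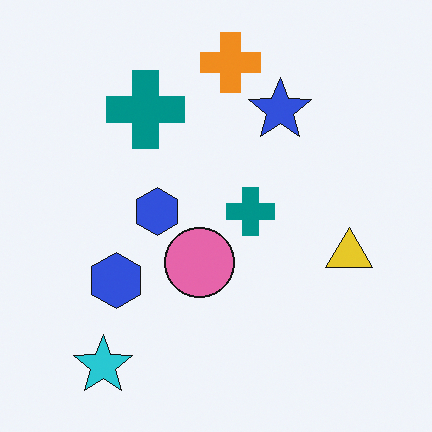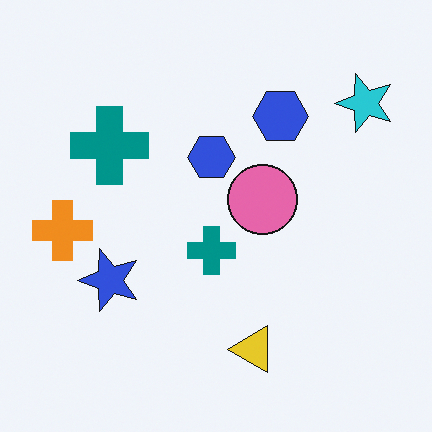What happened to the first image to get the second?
It was transposed (reflected across the top-left ↔ bottom-right diagonal).

Shapes have swapped their row and column positions — what was in the top-right is now in the bottom-left — a diagonal reflection.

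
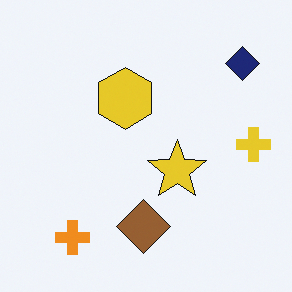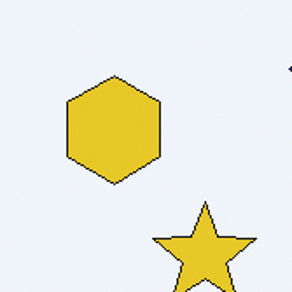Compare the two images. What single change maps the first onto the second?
The transformation is: cropped tightly and scaled back up.

The visible shapes are larger and the field of view is narrower; shapes near the original edges may be partly or wholly outside the frame — a crop-and-rescale.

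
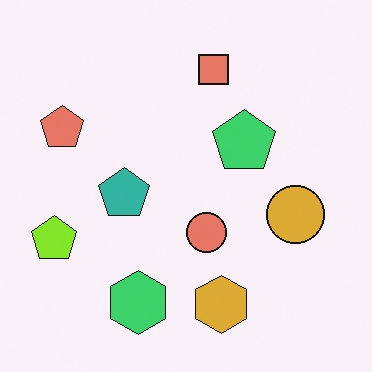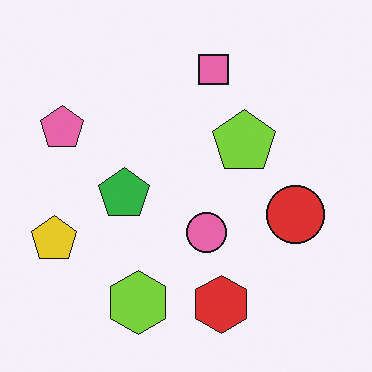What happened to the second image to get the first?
It was hue-shifted by a small amount.

Every shape's color has rotated by the same amount around the hue wheel — a uniform hue shift.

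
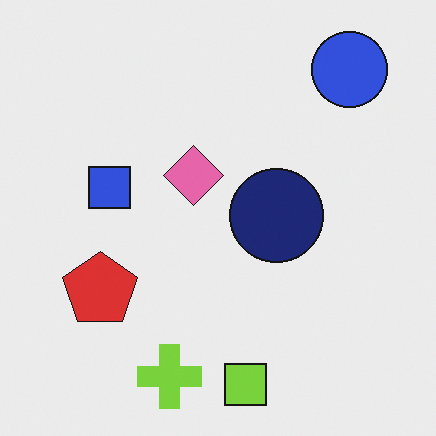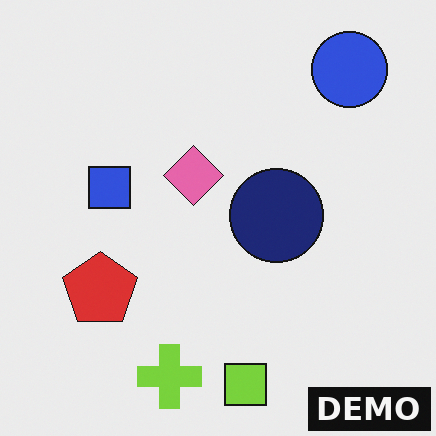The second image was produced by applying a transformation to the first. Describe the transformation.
The transformation is: watermarked with the text "DEMO" in the lower-right corner.

A dark label reading "DEMO" appears in the lower-right corner.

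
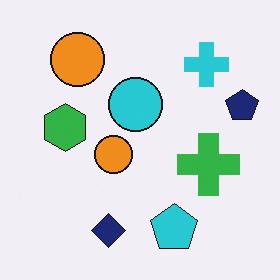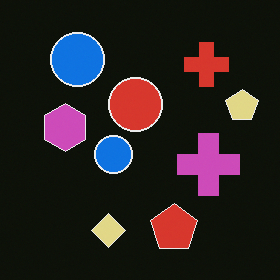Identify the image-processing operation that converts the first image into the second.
The image was color-inverted (negative).

The light background has become dark and every shape's color is its complement — a photographic negative.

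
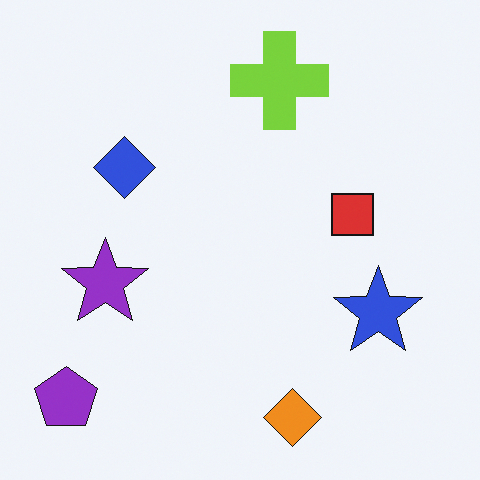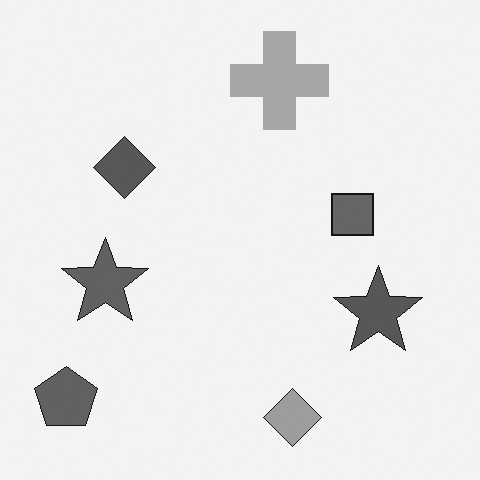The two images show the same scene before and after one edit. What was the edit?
The image was converted to grayscale.

All color is removed — every shape is now a shade of grey.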